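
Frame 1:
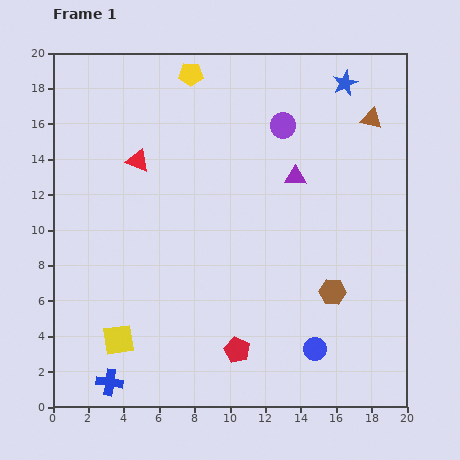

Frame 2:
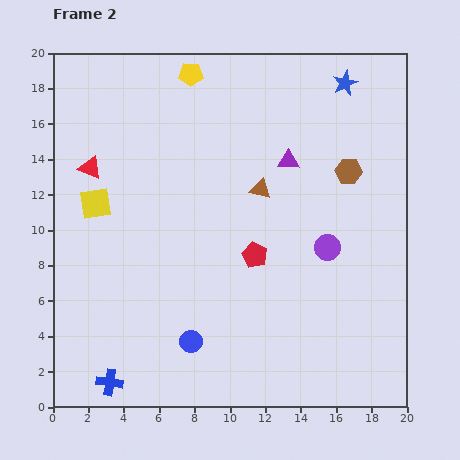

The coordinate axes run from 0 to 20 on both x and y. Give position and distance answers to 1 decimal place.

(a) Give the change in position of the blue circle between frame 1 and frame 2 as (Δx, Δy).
(-7.0, 0.4)

The blue circle was at (14.8, 3.3) in frame 1 and (7.8, 3.7) in frame 2.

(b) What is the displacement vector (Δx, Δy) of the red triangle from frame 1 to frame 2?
(-2.7, -0.4)

The red triangle was at (4.8, 13.9) in frame 1 and (2.1, 13.5) in frame 2.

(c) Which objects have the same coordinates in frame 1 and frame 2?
the blue cross, the blue star, the yellow pentagon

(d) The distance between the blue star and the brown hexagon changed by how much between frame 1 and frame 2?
-6.8

Distance in frame 1: 11.8. Distance in frame 2: 5.0.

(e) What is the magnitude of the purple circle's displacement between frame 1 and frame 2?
7.3

The purple circle moved from (13.0, 15.9) to (15.5, 9.0), a distance of √(2.5² + 6.9²) ≈ 7.3.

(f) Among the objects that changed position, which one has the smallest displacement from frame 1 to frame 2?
the purple triangle

(moved 1.0)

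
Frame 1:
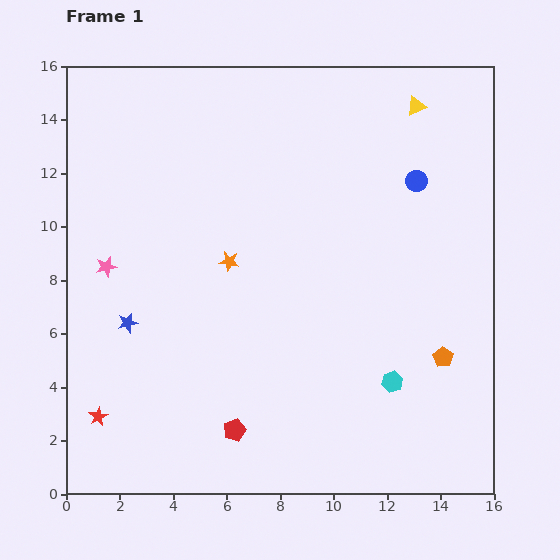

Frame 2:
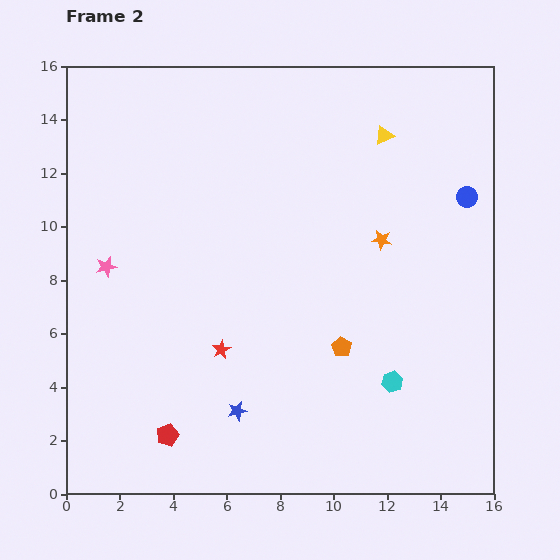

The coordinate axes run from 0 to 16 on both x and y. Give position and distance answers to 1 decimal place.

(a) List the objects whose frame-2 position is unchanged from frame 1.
the cyan hexagon, the pink star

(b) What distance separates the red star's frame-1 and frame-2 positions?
5.2

The red star moved from (1.2, 2.9) to (5.8, 5.4), a distance of √(4.6² + 2.5²) ≈ 5.2.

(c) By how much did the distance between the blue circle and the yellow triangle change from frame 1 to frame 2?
+1.1

Distance in frame 1: 2.8. Distance in frame 2: 3.9.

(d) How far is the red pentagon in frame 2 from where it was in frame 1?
2.5

The red pentagon moved from (6.3, 2.4) to (3.8, 2.2), a distance of √(2.5² + 0.2²) ≈ 2.5.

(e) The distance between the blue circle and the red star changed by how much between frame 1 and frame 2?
-4.0

Distance in frame 1: 14.8. Distance in frame 2: 10.8.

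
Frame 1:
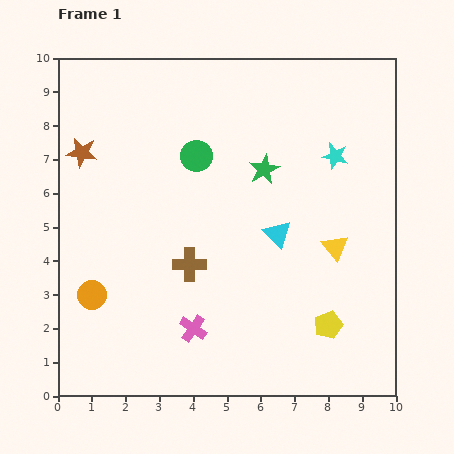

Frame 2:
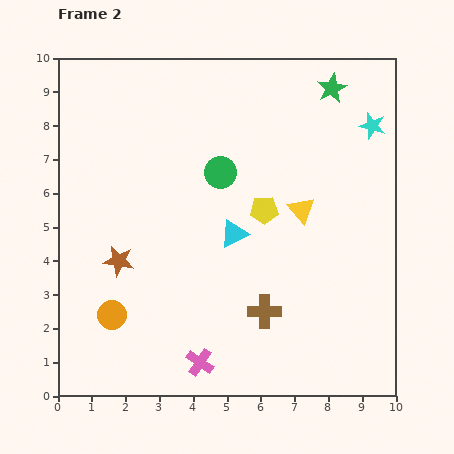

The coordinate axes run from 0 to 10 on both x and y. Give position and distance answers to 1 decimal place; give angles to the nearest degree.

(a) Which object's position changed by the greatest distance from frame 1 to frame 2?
the yellow pentagon

(moved 3.9; next 3.4)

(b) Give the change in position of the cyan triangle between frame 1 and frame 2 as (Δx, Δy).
(-1.3, 0.0)

The cyan triangle was at (6.5, 4.8) in frame 1 and (5.2, 4.8) in frame 2.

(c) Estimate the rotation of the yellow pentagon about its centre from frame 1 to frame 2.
19° clockwise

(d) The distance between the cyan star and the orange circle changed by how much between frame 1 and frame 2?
+1.2

Distance in frame 1: 8.3. Distance in frame 2: 9.5.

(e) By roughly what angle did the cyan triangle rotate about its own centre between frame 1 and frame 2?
48° clockwise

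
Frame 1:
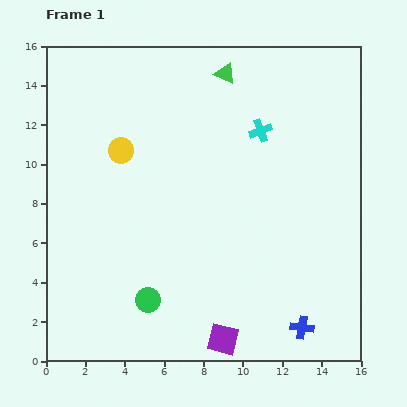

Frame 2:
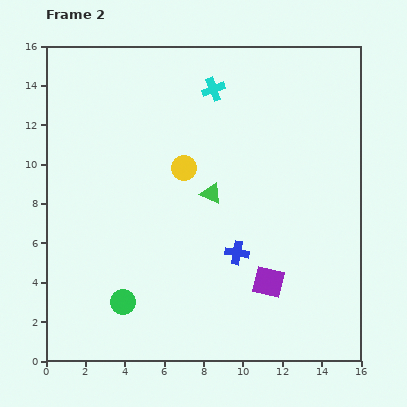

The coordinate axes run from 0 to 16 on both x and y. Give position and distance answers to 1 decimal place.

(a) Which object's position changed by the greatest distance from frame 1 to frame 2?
the green triangle

(moved 6.1; next 5.0)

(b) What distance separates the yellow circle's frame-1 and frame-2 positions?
3.3

The yellow circle moved from (3.8, 10.7) to (7.0, 9.8), a distance of √(3.2² + 0.9²) ≈ 3.3.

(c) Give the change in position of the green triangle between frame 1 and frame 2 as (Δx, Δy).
(-0.7, -6.1)

The green triangle was at (9.1, 14.6) in frame 1 and (8.4, 8.5) in frame 2.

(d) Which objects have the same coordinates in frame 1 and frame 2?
none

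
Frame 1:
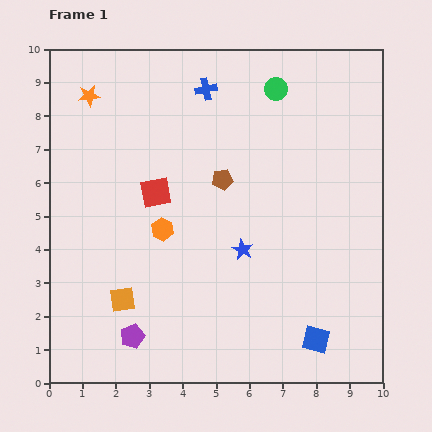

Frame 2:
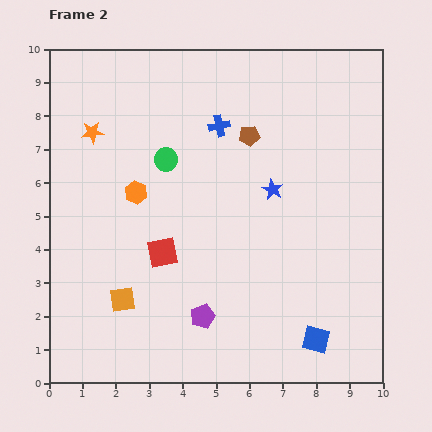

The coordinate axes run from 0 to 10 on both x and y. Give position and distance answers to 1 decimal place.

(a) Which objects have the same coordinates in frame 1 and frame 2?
the orange square, the blue square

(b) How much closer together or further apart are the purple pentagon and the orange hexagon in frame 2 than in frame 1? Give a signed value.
+0.9

Distance in frame 1: 3.3. Distance in frame 2: 4.2.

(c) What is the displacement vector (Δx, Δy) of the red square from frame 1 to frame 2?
(0.2, -1.8)

The red square was at (3.2, 5.7) in frame 1 and (3.4, 3.9) in frame 2.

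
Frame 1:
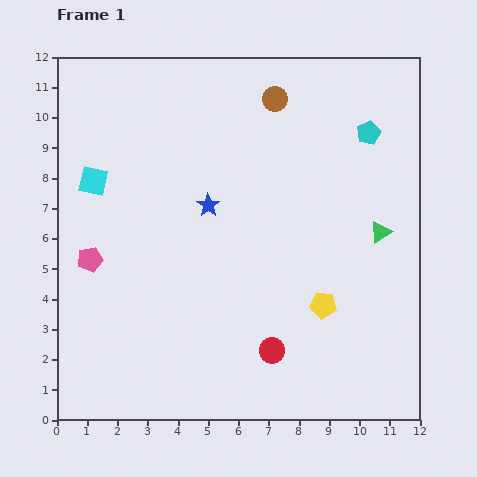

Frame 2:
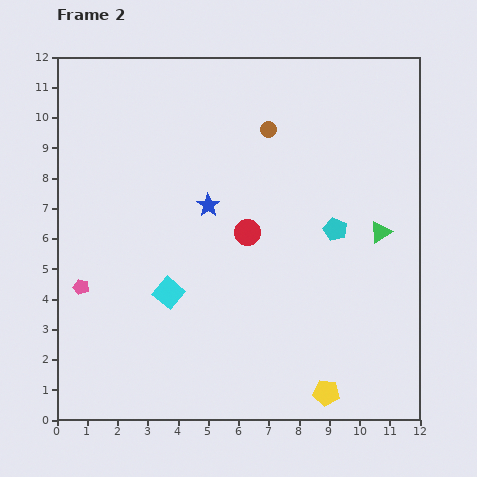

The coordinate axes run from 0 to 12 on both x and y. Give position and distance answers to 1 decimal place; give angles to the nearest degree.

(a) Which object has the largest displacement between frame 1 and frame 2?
the cyan square

(moved 4.5; next 4.0)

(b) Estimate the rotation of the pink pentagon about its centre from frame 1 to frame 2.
30° clockwise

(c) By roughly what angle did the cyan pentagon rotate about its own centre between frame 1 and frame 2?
23° counter-clockwise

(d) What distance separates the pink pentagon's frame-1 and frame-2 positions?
0.9

The pink pentagon moved from (1.1, 5.3) to (0.8, 4.4), a distance of √(0.3² + 0.9²) ≈ 0.9.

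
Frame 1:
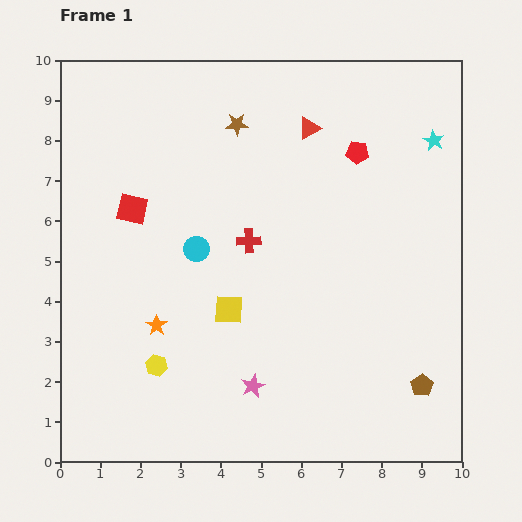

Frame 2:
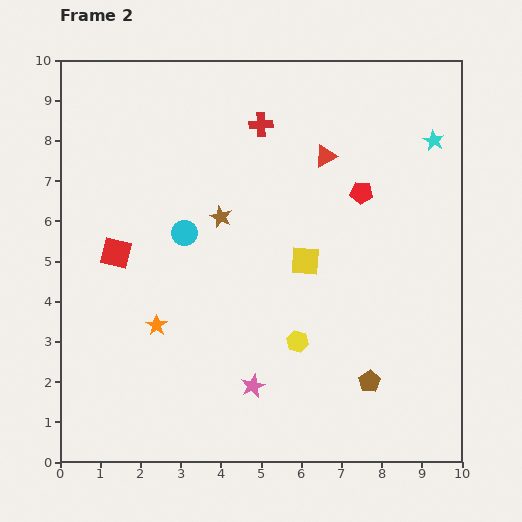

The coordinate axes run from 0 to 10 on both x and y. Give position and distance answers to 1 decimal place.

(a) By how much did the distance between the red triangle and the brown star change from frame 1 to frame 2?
+1.2

Distance in frame 1: 1.8. Distance in frame 2: 3.0.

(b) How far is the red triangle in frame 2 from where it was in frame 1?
0.8

The red triangle moved from (6.2, 8.3) to (6.6, 7.6), a distance of √(0.4² + 0.7²) ≈ 0.8.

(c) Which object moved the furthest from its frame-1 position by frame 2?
the yellow hexagon

(moved 3.6; next 2.9)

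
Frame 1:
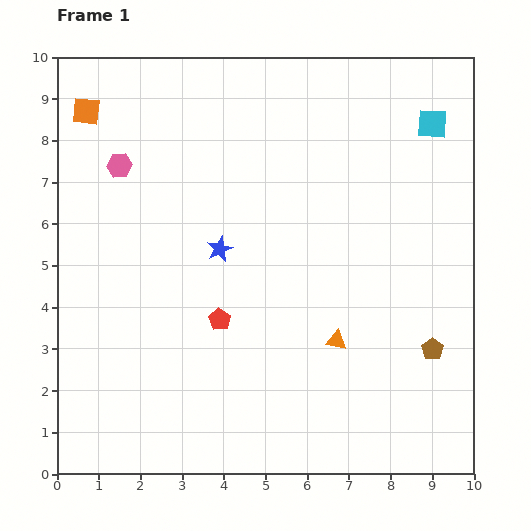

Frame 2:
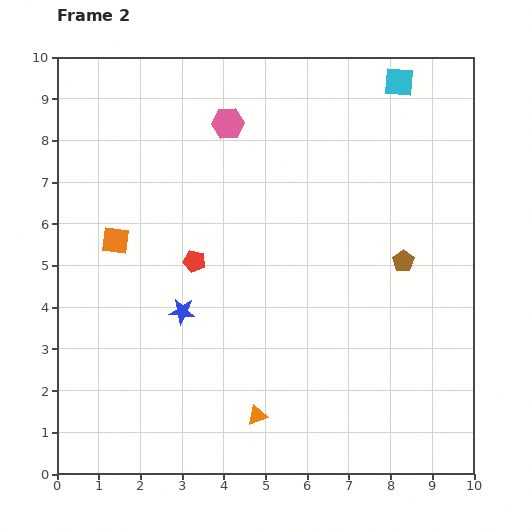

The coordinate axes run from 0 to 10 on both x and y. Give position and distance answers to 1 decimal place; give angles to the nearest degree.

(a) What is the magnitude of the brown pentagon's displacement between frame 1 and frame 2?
2.2

The brown pentagon moved from (9.0, 3.0) to (8.3, 5.1), a distance of √(0.7² + 2.1²) ≈ 2.2.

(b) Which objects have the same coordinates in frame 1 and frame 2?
none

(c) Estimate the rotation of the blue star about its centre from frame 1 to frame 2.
30° clockwise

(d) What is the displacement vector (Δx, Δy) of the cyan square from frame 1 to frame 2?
(-0.8, 1.0)

The cyan square was at (9.0, 8.4) in frame 1 and (8.2, 9.4) in frame 2.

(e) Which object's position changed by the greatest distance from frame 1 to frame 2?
the orange square

(moved 3.2; next 2.8)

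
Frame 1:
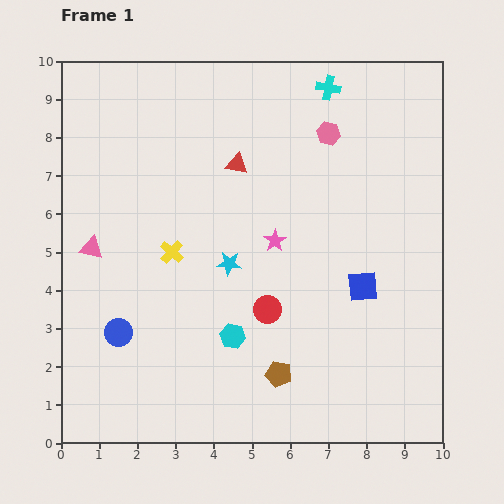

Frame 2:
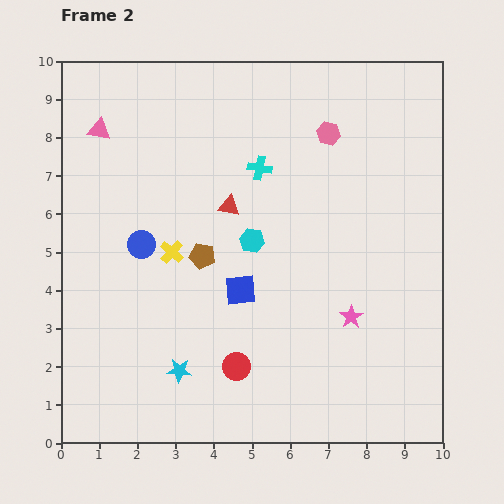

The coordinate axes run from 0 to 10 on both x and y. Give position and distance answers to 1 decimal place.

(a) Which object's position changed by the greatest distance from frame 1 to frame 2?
the brown pentagon

(moved 3.7; next 3.2)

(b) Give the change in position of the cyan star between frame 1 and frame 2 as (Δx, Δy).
(-1.3, -2.8)

The cyan star was at (4.4, 4.7) in frame 1 and (3.1, 1.9) in frame 2.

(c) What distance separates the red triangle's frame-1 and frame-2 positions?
1.1

The red triangle moved from (4.6, 7.3) to (4.4, 6.2), a distance of √(0.2² + 1.1²) ≈ 1.1.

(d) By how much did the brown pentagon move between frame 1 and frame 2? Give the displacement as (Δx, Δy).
(-2.0, 3.1)

The brown pentagon was at (5.7, 1.8) in frame 1 and (3.7, 4.9) in frame 2.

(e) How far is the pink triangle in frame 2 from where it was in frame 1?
3.1

The pink triangle moved from (0.8, 5.1) to (1.0, 8.2), a distance of √(0.2² + 3.1²) ≈ 3.1.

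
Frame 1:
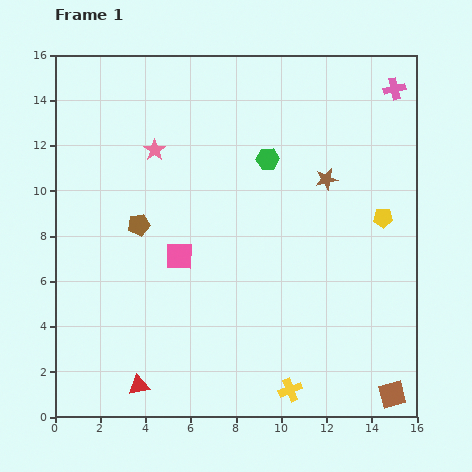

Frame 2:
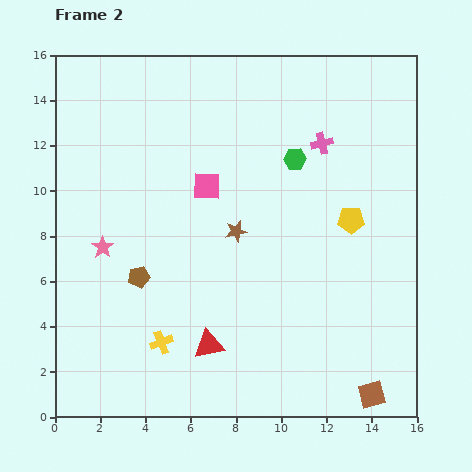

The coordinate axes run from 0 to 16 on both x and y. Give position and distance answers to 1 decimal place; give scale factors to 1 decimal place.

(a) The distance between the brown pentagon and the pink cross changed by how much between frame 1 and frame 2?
-2.8

Distance in frame 1: 12.8. Distance in frame 2: 10.0.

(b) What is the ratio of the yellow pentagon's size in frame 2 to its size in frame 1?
1.4×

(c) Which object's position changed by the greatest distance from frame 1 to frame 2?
the yellow cross

(moved 6.1; next 4.9)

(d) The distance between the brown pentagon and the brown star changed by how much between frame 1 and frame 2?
-3.8

Distance in frame 1: 8.5. Distance in frame 2: 4.7.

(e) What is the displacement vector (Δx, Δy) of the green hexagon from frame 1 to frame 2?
(1.2, 0.0)

The green hexagon was at (9.4, 11.4) in frame 1 and (10.6, 11.4) in frame 2.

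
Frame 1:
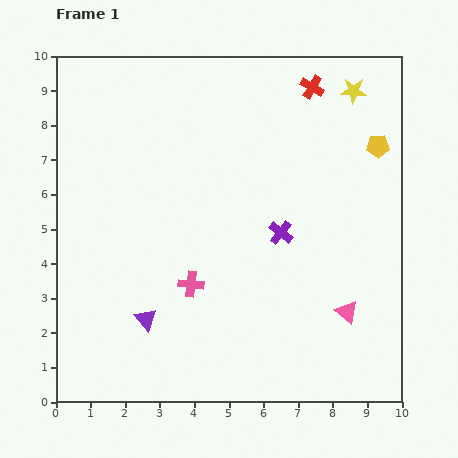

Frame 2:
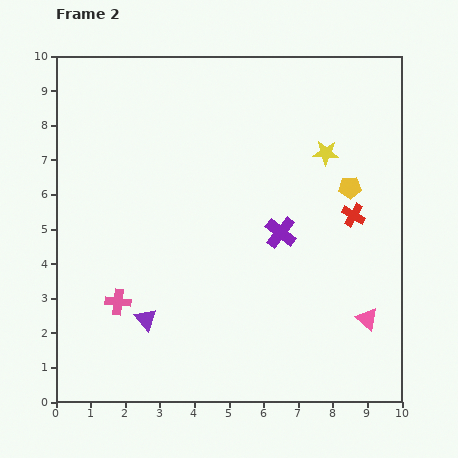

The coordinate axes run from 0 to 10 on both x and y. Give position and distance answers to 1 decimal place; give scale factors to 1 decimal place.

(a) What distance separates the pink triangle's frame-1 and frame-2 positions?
0.6

The pink triangle moved from (8.4, 2.6) to (9.0, 2.4), a distance of √(0.6² + 0.2²) ≈ 0.6.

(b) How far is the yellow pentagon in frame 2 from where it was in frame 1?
1.4

The yellow pentagon moved from (9.3, 7.4) to (8.5, 6.2), a distance of √(0.8² + 1.2²) ≈ 1.4.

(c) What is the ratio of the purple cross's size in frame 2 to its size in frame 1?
1.3×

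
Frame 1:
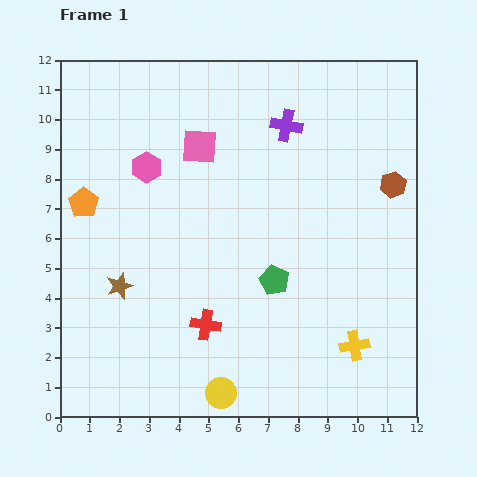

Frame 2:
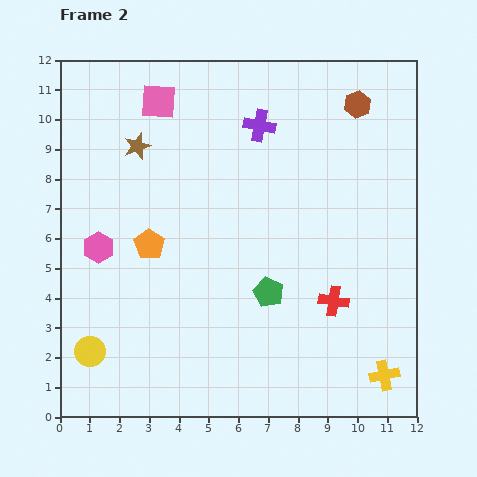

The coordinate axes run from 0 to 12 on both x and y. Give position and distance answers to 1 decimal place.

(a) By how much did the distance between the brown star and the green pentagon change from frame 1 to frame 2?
+1.4

Distance in frame 1: 5.2. Distance in frame 2: 6.6.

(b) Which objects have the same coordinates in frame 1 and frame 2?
none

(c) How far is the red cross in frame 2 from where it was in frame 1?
4.4

The red cross moved from (4.9, 3.1) to (9.2, 3.9), a distance of √(4.3² + 0.8²) ≈ 4.4.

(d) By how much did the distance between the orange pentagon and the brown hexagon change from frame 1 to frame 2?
-2.0

Distance in frame 1: 10.4. Distance in frame 2: 8.4.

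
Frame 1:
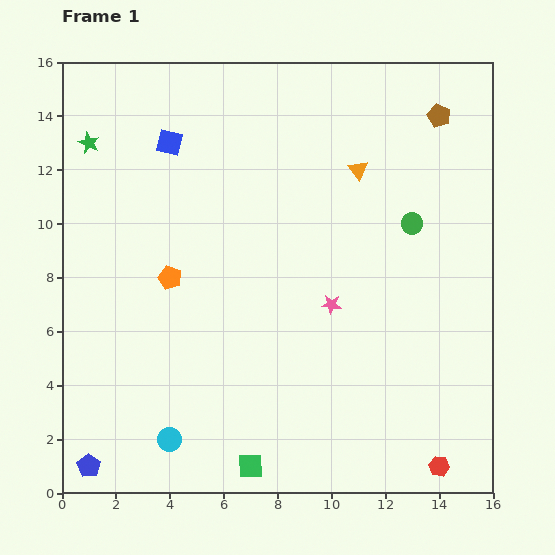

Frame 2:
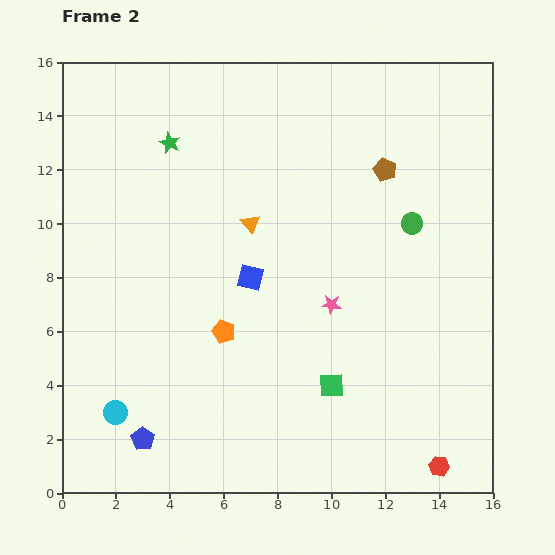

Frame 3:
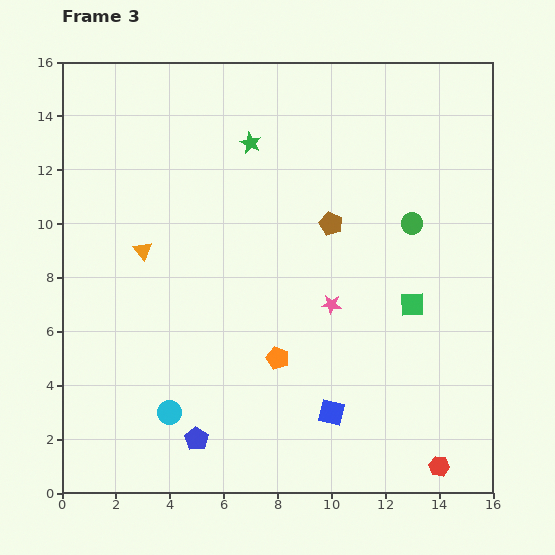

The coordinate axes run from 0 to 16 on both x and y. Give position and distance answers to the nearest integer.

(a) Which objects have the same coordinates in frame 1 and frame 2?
the pink star, the red hexagon, the green circle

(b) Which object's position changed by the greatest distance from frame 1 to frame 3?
the blue square

(moved 12; next 9)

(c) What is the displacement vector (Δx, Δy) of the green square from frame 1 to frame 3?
(6, 6)

The green square was at (7, 1) in frame 1 and (13, 7) in frame 3.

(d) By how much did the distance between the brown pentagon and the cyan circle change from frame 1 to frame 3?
-7

Distance in frame 1: 16. Distance in frame 3: 9.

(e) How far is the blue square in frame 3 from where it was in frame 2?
6

The blue square moved from (7, 8) to (10, 3), a distance of √(3² + 5²) ≈ 6.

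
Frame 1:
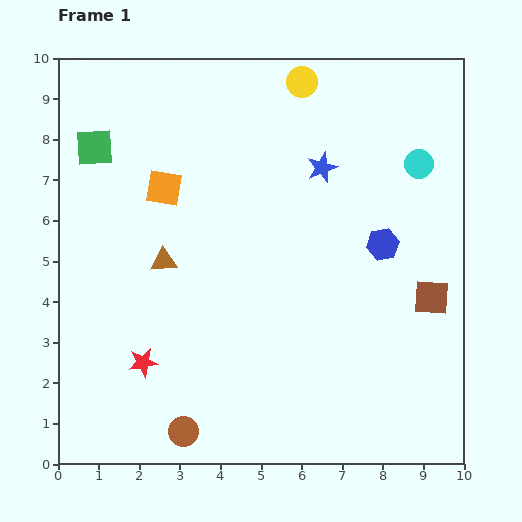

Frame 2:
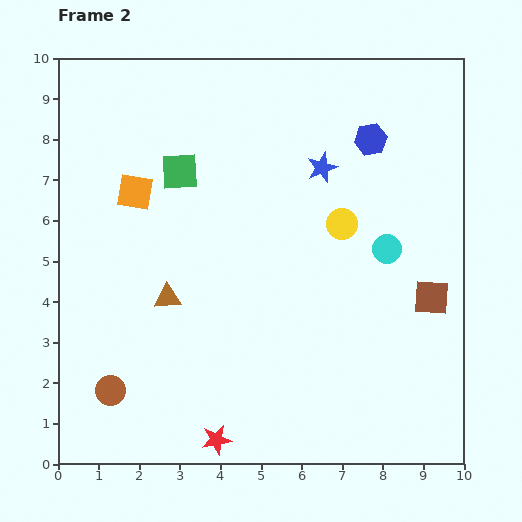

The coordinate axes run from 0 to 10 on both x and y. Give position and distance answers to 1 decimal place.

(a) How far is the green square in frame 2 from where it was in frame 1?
2.2

The green square moved from (0.9, 7.8) to (3.0, 7.2), a distance of √(2.1² + 0.6²) ≈ 2.2.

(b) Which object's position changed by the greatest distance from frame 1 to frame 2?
the yellow circle

(moved 3.6; next 2.6)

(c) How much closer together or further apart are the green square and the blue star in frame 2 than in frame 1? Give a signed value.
-2.1

Distance in frame 1: 5.6. Distance in frame 2: 3.5.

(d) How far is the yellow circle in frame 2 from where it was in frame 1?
3.6

The yellow circle moved from (6.0, 9.4) to (7.0, 5.9), a distance of √(1.0² + 3.5²) ≈ 3.6.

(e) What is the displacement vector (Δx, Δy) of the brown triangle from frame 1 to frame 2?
(0.1, -0.9)

The brown triangle was at (2.6, 5.0) in frame 1 and (2.7, 4.1) in frame 2.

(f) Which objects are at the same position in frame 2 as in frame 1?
the blue star, the brown square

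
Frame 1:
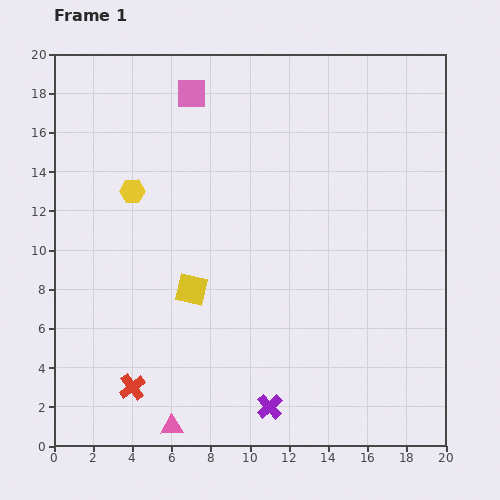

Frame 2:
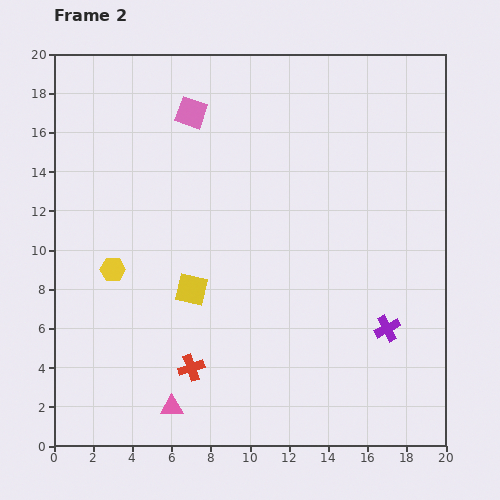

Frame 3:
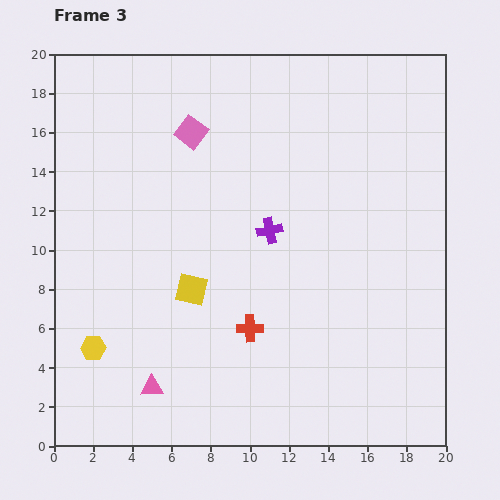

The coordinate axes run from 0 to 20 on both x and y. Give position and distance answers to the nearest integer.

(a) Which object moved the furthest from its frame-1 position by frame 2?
the purple cross

(moved 7; next 4)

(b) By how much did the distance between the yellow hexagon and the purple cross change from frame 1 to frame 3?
-2

Distance in frame 1: 13. Distance in frame 3: 11.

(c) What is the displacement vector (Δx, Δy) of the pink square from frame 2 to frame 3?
(0, -1)

The pink square was at (7, 17) in frame 2 and (7, 16) in frame 3.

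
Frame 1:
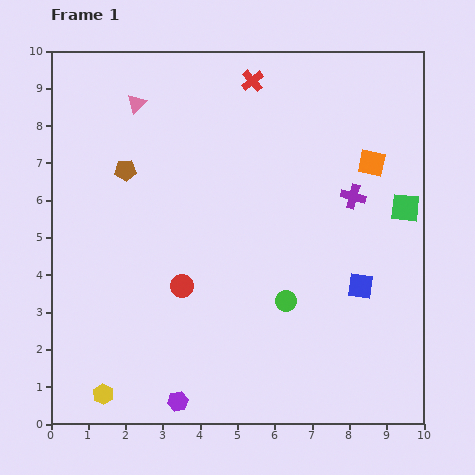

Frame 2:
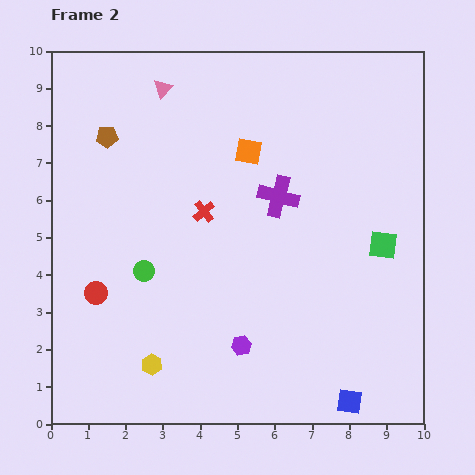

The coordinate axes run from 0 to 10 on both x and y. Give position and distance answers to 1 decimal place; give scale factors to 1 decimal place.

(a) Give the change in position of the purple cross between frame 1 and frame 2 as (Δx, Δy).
(-2.0, 0.0)

The purple cross was at (8.1, 6.1) in frame 1 and (6.1, 6.1) in frame 2.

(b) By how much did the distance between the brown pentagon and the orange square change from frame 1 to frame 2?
-2.8

Distance in frame 1: 6.6. Distance in frame 2: 3.8.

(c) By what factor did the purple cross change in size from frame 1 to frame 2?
1.7×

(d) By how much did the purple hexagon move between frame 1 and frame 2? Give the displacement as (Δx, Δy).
(1.7, 1.5)

The purple hexagon was at (3.4, 0.6) in frame 1 and (5.1, 2.1) in frame 2.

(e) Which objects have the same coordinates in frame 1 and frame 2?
none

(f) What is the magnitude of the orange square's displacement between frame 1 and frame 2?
3.3

The orange square moved from (8.6, 7.0) to (5.3, 7.3), a distance of √(3.3² + 0.3²) ≈ 3.3.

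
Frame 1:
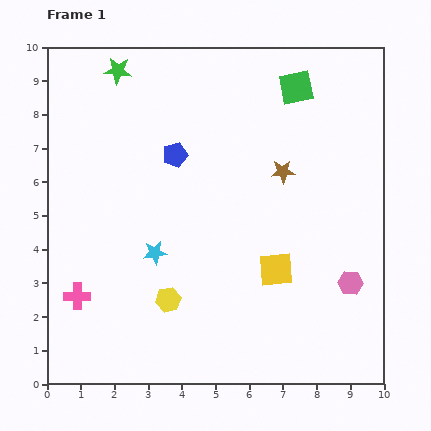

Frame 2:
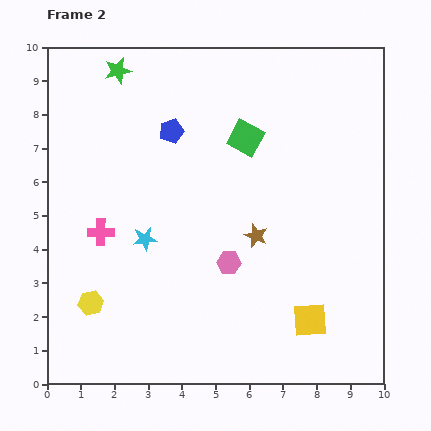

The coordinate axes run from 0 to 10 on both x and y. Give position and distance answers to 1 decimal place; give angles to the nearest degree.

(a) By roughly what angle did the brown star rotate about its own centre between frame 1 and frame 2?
24° clockwise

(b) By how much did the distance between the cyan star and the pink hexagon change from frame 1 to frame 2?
-3.3

Distance in frame 1: 5.9. Distance in frame 2: 2.6.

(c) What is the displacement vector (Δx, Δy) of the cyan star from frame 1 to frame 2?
(-0.3, 0.4)

The cyan star was at (3.2, 3.9) in frame 1 and (2.9, 4.3) in frame 2.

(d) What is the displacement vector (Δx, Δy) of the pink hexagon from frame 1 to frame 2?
(-3.6, 0.6)

The pink hexagon was at (9.0, 3.0) in frame 1 and (5.4, 3.6) in frame 2.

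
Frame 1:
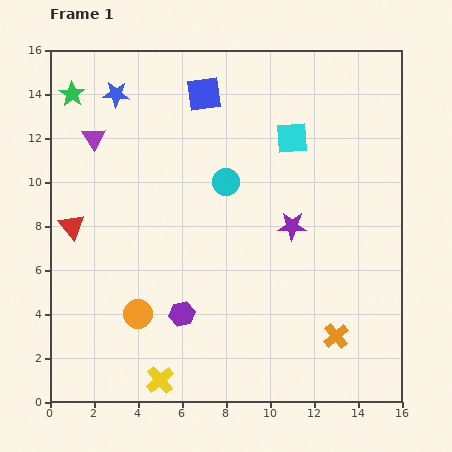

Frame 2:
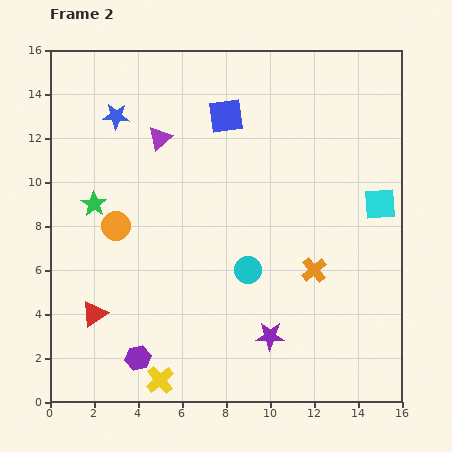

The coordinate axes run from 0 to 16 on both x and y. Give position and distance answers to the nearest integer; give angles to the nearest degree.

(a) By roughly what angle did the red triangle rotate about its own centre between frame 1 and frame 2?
34° clockwise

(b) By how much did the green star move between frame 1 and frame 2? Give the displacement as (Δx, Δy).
(1, -5)

The green star was at (1, 14) in frame 1 and (2, 9) in frame 2.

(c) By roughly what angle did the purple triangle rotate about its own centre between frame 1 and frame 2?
20° clockwise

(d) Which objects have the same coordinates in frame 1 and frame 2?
the yellow cross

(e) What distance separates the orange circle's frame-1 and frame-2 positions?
4

The orange circle moved from (4, 4) to (3, 8), a distance of √(1² + 4²) ≈ 4.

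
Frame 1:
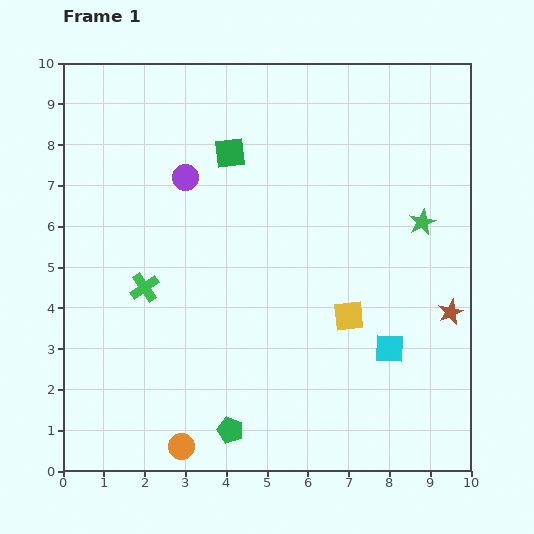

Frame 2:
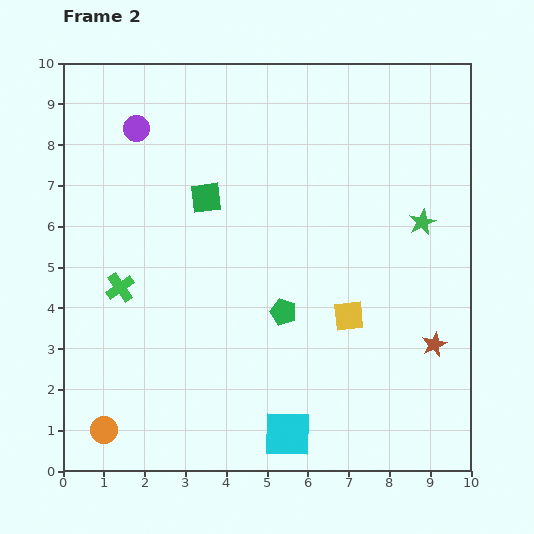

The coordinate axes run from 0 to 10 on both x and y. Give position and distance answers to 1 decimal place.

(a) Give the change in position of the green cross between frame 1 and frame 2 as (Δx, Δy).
(-0.6, 0.0)

The green cross was at (2.0, 4.5) in frame 1 and (1.4, 4.5) in frame 2.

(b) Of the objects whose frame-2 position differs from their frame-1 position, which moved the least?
the green cross

(moved 0.6)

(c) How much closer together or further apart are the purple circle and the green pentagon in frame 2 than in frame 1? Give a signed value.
-0.5

Distance in frame 1: 6.3. Distance in frame 2: 5.8.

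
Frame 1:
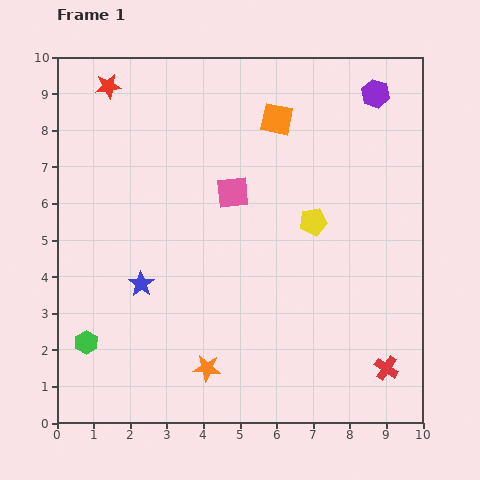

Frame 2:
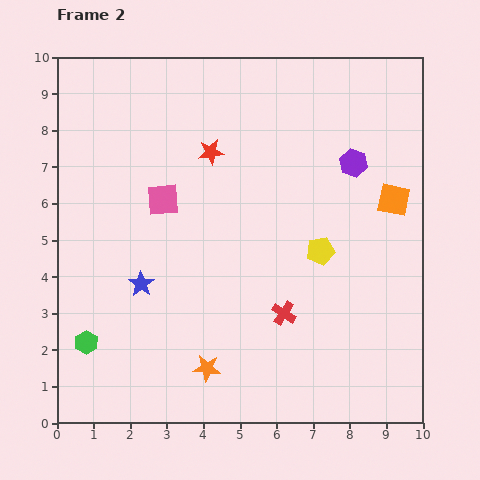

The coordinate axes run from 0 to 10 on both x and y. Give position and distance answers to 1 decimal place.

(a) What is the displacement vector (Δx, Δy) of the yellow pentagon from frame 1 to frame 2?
(0.2, -0.8)

The yellow pentagon was at (7.0, 5.5) in frame 1 and (7.2, 4.7) in frame 2.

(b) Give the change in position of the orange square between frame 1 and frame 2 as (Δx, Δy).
(3.2, -2.2)

The orange square was at (6.0, 8.3) in frame 1 and (9.2, 6.1) in frame 2.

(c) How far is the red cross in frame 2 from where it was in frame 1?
3.2

The red cross moved from (9.0, 1.5) to (6.2, 3.0), a distance of √(2.8² + 1.5²) ≈ 3.2.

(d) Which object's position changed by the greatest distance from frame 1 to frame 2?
the orange square

(moved 3.9; next 3.3)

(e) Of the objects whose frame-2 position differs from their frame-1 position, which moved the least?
the yellow pentagon

(moved 0.8)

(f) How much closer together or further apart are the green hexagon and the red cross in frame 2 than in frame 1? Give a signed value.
-2.7

Distance in frame 1: 8.2. Distance in frame 2: 5.5.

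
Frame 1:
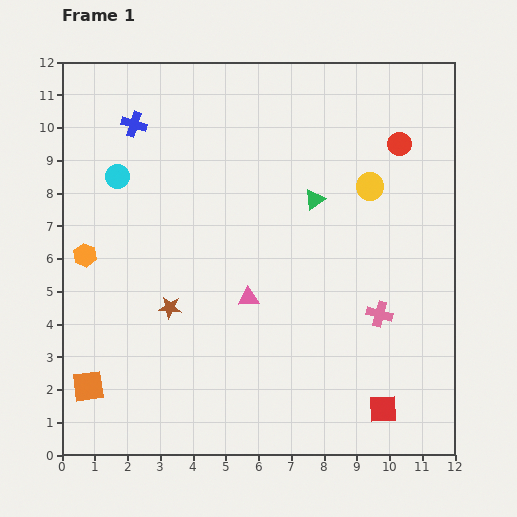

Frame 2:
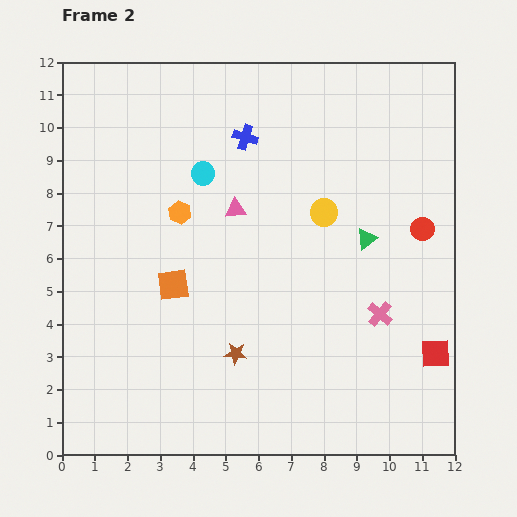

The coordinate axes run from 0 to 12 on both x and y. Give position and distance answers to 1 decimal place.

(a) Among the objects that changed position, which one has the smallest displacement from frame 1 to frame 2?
the yellow circle

(moved 1.6)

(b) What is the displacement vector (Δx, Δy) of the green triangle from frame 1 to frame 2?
(1.6, -1.2)

The green triangle was at (7.7, 7.8) in frame 1 and (9.3, 6.6) in frame 2.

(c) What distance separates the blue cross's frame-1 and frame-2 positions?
3.4

The blue cross moved from (2.2, 10.1) to (5.6, 9.7), a distance of √(3.4² + 0.4²) ≈ 3.4.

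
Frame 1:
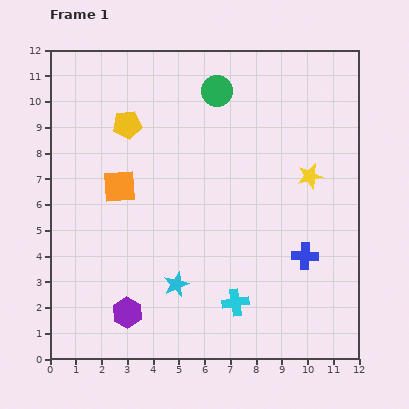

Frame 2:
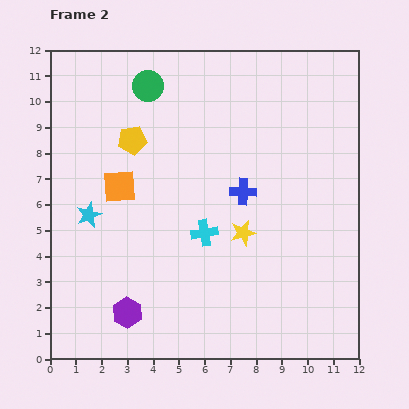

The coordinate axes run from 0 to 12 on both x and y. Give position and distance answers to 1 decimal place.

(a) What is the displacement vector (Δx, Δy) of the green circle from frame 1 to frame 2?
(-2.7, 0.2)

The green circle was at (6.5, 10.4) in frame 1 and (3.8, 10.6) in frame 2.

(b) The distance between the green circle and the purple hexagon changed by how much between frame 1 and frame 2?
-0.5

Distance in frame 1: 9.3. Distance in frame 2: 8.8.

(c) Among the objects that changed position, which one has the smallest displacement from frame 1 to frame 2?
the yellow pentagon

(moved 0.6)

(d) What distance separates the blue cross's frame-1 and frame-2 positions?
3.5

The blue cross moved from (9.9, 4.0) to (7.5, 6.5), a distance of √(2.4² + 2.5²) ≈ 3.5.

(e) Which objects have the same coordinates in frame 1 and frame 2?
the orange square, the purple hexagon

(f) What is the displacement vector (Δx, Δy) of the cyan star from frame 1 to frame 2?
(-3.4, 2.7)

The cyan star was at (4.9, 2.9) in frame 1 and (1.5, 5.6) in frame 2.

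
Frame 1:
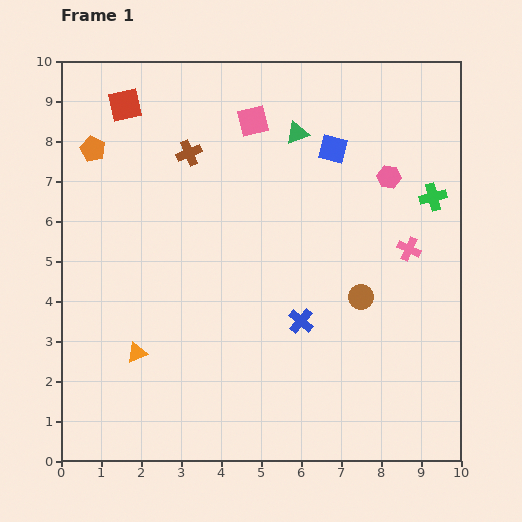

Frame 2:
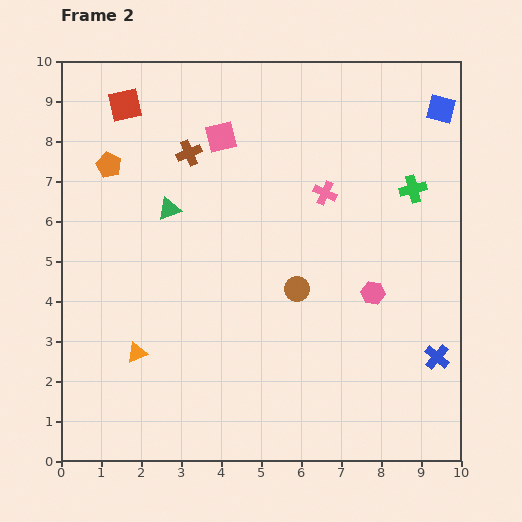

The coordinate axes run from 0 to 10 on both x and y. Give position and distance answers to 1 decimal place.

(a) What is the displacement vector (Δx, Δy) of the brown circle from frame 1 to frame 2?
(-1.6, 0.2)

The brown circle was at (7.5, 4.1) in frame 1 and (5.9, 4.3) in frame 2.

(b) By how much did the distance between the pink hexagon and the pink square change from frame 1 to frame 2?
+1.7

Distance in frame 1: 3.7. Distance in frame 2: 5.4.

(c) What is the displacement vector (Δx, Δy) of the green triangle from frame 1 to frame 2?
(-3.2, -1.9)

The green triangle was at (5.9, 8.2) in frame 1 and (2.7, 6.3) in frame 2.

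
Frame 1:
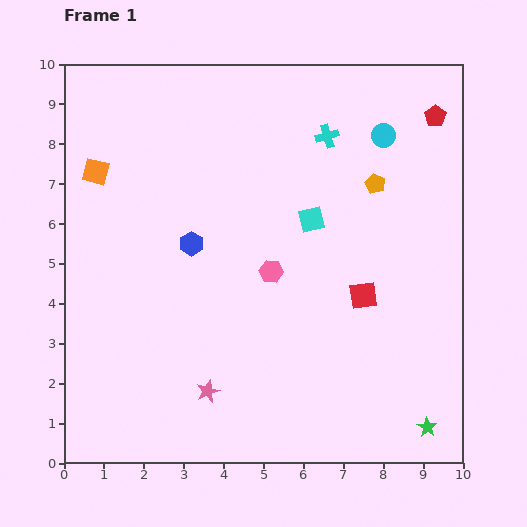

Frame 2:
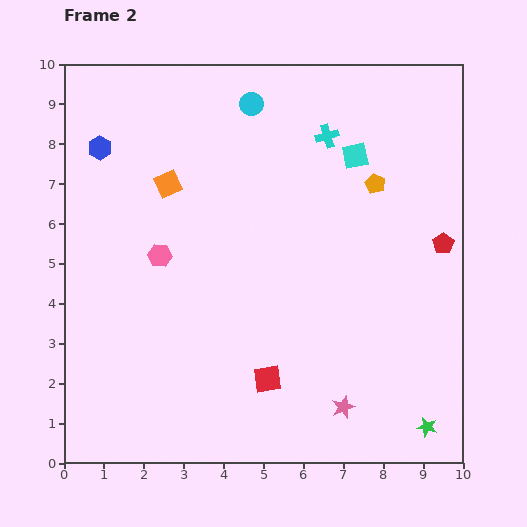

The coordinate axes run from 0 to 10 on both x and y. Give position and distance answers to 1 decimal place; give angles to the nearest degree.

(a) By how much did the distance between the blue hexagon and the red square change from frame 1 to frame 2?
+2.7

Distance in frame 1: 4.5. Distance in frame 2: 7.2.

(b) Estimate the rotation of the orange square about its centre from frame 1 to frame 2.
39° counter-clockwise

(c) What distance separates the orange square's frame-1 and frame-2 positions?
1.8

The orange square moved from (0.8, 7.3) to (2.6, 7.0), a distance of √(1.8² + 0.3²) ≈ 1.8.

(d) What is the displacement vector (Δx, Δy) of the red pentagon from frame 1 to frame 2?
(0.2, -3.2)

The red pentagon was at (9.3, 8.7) in frame 1 and (9.5, 5.5) in frame 2.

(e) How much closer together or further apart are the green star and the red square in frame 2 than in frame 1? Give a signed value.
+0.5

Distance in frame 1: 3.7. Distance in frame 2: 4.2.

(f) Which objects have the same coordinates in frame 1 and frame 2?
the orange pentagon, the cyan cross, the green star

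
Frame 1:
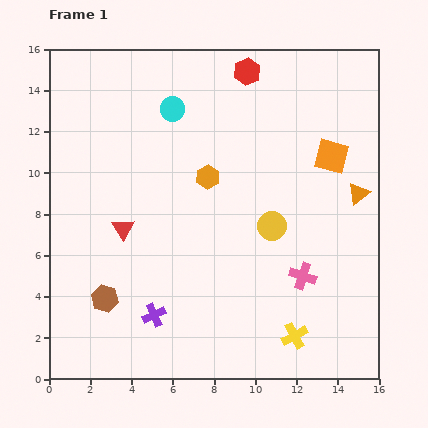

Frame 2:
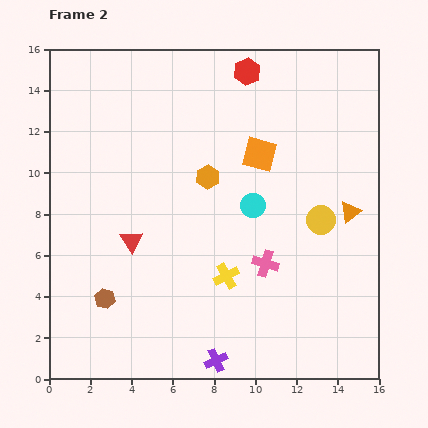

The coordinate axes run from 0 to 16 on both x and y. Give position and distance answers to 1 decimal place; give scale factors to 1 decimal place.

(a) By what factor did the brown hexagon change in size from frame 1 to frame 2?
0.8×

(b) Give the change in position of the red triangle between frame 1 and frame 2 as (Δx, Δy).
(0.4, -0.6)

The red triangle was at (3.6, 7.3) in frame 1 and (4.0, 6.7) in frame 2.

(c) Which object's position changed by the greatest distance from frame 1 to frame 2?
the cyan circle

(moved 6.1; next 4.4)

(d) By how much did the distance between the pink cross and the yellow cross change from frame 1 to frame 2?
-0.9

Distance in frame 1: 2.9. Distance in frame 2: 2.0.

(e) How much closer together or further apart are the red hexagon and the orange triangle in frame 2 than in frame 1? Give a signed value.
+0.4

Distance in frame 1: 8.0. Distance in frame 2: 8.4.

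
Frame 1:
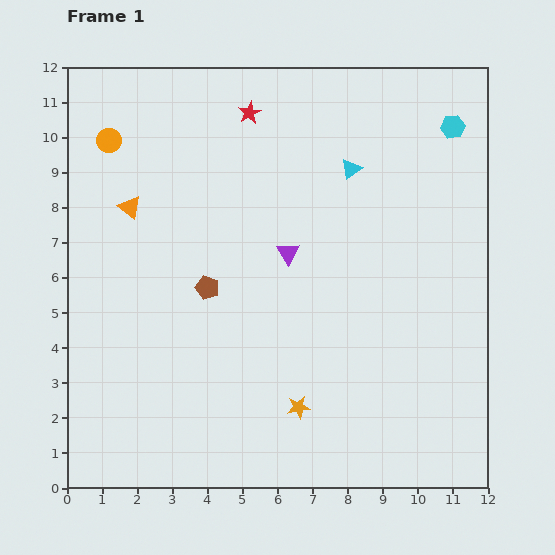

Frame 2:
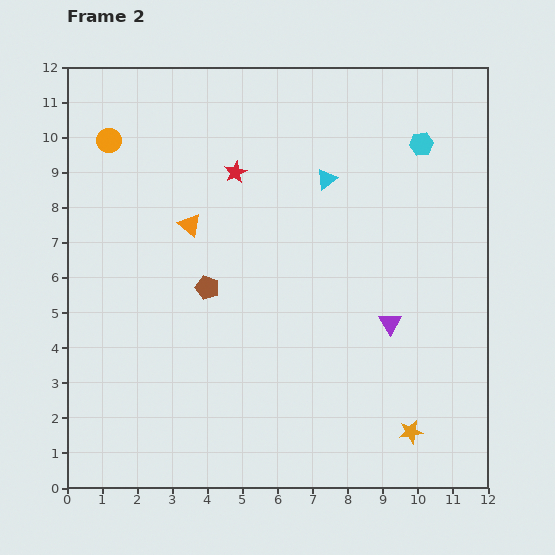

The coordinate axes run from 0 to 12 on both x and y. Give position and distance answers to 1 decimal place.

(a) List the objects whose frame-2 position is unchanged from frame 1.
the orange circle, the brown pentagon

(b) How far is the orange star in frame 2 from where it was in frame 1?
3.3

The orange star moved from (6.6, 2.3) to (9.8, 1.6), a distance of √(3.2² + 0.7²) ≈ 3.3.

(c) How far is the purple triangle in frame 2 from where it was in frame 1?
3.5

The purple triangle moved from (6.3, 6.7) to (9.2, 4.7), a distance of √(2.9² + 2.0²) ≈ 3.5.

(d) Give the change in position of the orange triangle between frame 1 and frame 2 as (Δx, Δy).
(1.7, -0.5)

The orange triangle was at (1.8, 8.0) in frame 1 and (3.5, 7.5) in frame 2.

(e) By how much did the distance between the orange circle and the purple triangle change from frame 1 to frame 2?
+3.5

Distance in frame 1: 6.0. Distance in frame 2: 9.5.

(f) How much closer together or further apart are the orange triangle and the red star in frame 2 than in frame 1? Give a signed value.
-2.3

Distance in frame 1: 4.3. Distance in frame 2: 2.0.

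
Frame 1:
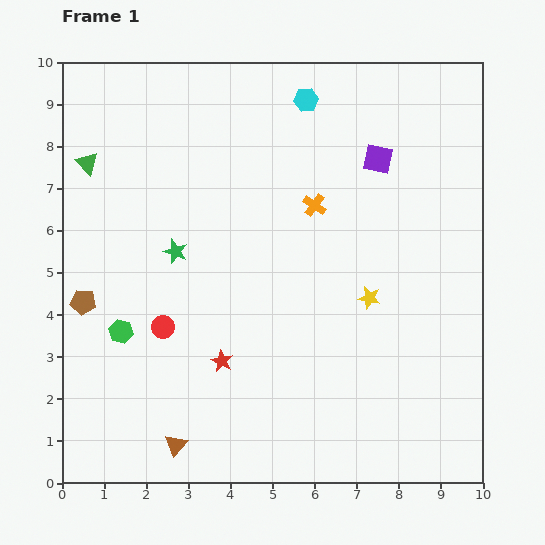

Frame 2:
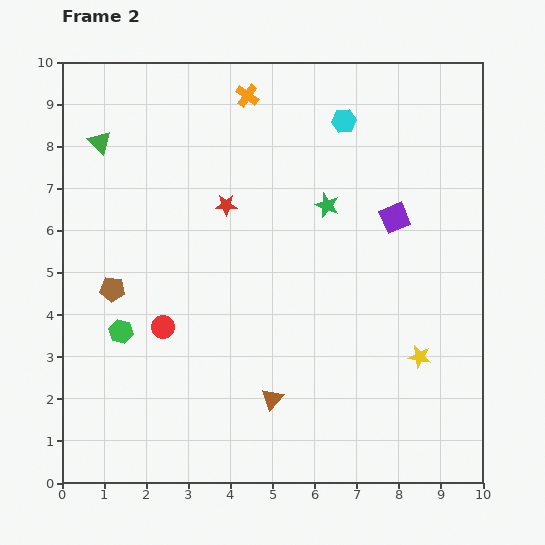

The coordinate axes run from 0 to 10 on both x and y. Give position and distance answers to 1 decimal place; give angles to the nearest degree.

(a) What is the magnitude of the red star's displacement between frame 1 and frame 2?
3.7

The red star moved from (3.8, 2.9) to (3.9, 6.6), a distance of √(0.1² + 3.7²) ≈ 3.7.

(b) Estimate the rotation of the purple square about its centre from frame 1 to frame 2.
35° counter-clockwise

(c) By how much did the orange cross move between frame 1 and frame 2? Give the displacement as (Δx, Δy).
(-1.6, 2.6)

The orange cross was at (6.0, 6.6) in frame 1 and (4.4, 9.2) in frame 2.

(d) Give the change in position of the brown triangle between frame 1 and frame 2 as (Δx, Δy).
(2.3, 1.1)

The brown triangle was at (2.7, 0.9) in frame 1 and (5.0, 2.0) in frame 2.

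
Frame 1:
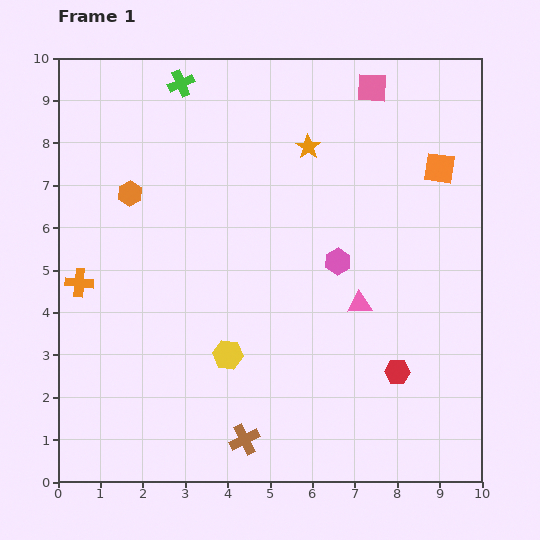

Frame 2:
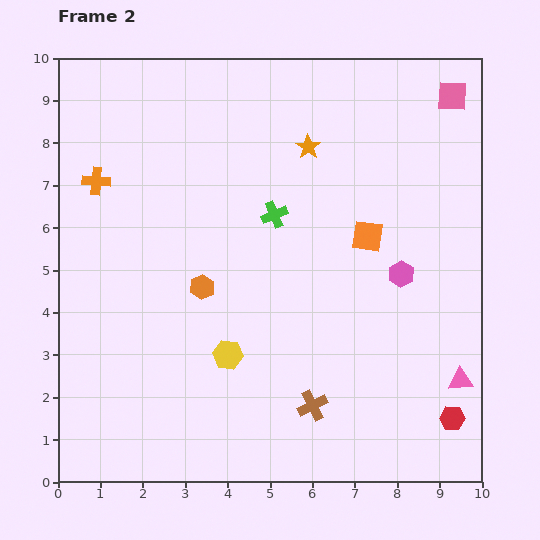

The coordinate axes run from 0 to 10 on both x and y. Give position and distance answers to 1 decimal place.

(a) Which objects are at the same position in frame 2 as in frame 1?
the yellow hexagon, the orange star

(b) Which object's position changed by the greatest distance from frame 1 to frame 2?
the green cross

(moved 3.8; next 3.0)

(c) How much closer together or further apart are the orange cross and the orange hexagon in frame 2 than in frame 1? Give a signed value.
+1.1

Distance in frame 1: 2.4. Distance in frame 2: 3.5.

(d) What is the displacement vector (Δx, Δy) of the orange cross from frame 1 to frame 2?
(0.4, 2.4)

The orange cross was at (0.5, 4.7) in frame 1 and (0.9, 7.1) in frame 2.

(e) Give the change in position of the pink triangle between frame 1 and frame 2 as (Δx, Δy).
(2.4, -1.8)

The pink triangle was at (7.1, 4.2) in frame 1 and (9.5, 2.4) in frame 2.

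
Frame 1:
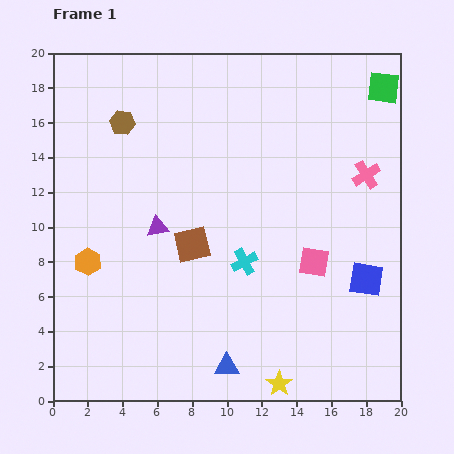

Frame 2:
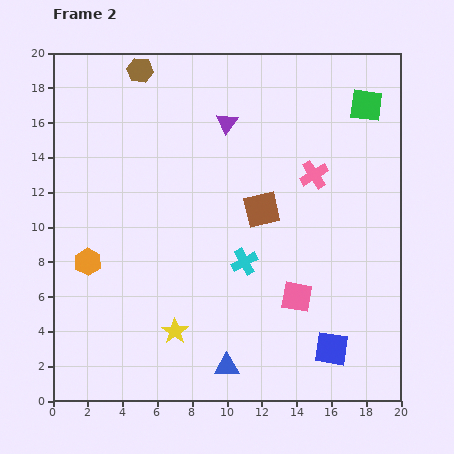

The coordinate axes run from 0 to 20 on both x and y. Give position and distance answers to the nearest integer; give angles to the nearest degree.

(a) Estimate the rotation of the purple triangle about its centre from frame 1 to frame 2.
44° counter-clockwise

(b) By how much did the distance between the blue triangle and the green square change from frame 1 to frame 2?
-1

Distance in frame 1: 18. Distance in frame 2: 17.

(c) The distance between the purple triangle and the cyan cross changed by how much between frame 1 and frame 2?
+3

Distance in frame 1: 5. Distance in frame 2: 8.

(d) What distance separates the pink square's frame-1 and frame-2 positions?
2

The pink square moved from (15, 8) to (14, 6), a distance of √(1² + 2²) ≈ 2.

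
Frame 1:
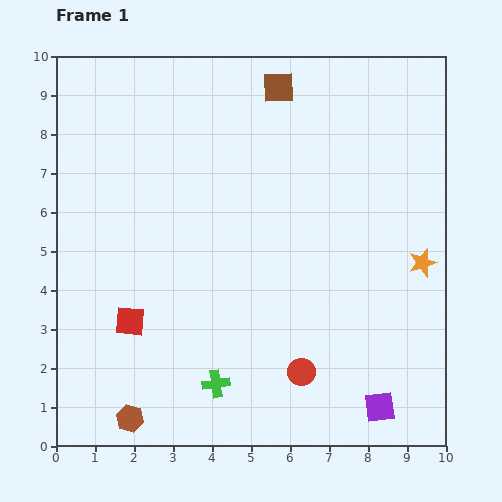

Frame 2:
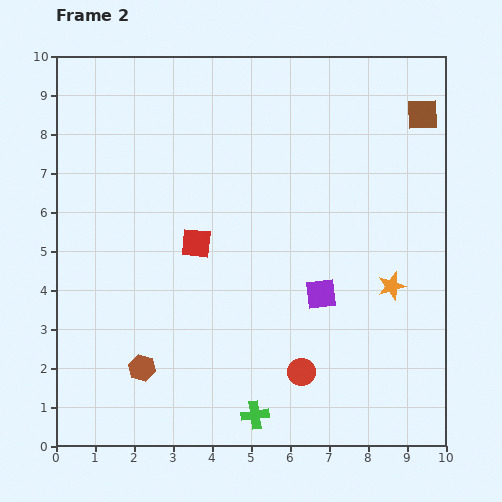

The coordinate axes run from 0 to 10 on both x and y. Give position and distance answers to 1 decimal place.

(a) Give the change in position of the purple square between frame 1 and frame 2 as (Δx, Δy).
(-1.5, 2.9)

The purple square was at (8.3, 1.0) in frame 1 and (6.8, 3.9) in frame 2.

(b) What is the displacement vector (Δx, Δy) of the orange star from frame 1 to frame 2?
(-0.8, -0.6)

The orange star was at (9.4, 4.7) in frame 1 and (8.6, 4.1) in frame 2.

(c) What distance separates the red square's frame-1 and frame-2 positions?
2.6

The red square moved from (1.9, 3.2) to (3.6, 5.2), a distance of √(1.7² + 2.0²) ≈ 2.6.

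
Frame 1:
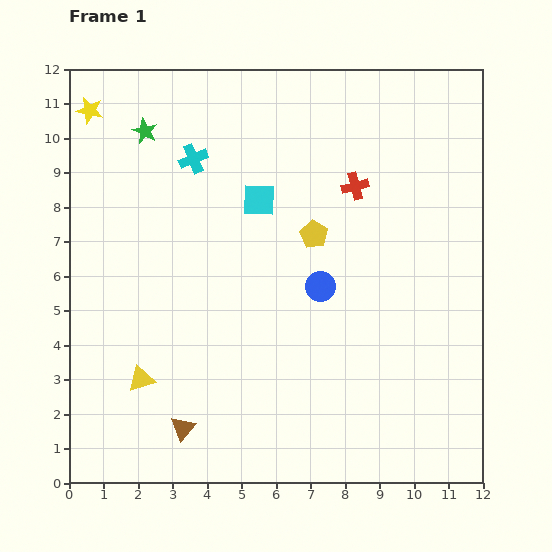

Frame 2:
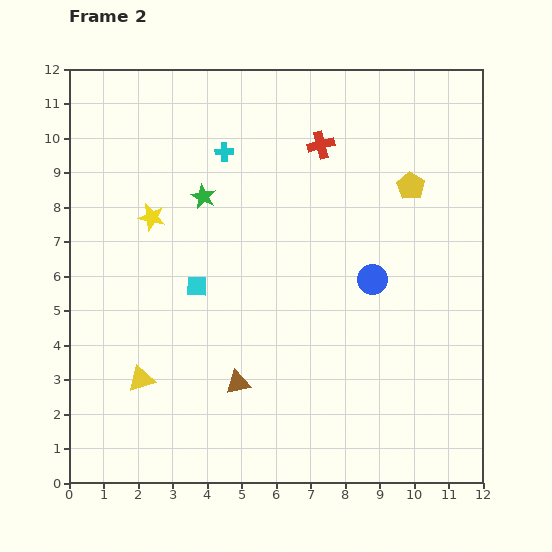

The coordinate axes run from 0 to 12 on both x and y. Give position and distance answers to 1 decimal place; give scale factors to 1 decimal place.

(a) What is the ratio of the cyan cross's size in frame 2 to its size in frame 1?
0.6×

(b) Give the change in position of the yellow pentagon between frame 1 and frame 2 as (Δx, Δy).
(2.8, 1.4)

The yellow pentagon was at (7.1, 7.2) in frame 1 and (9.9, 8.6) in frame 2.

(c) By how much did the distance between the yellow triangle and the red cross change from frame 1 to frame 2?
+0.2

Distance in frame 1: 8.4. Distance in frame 2: 8.6.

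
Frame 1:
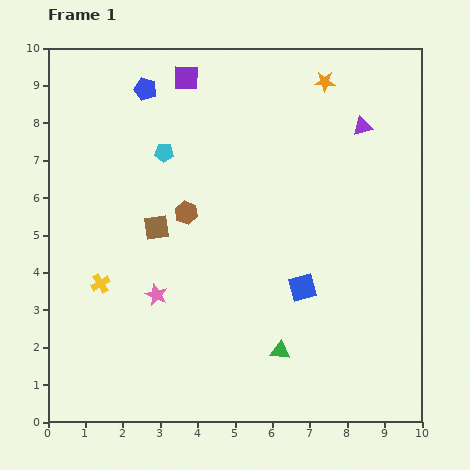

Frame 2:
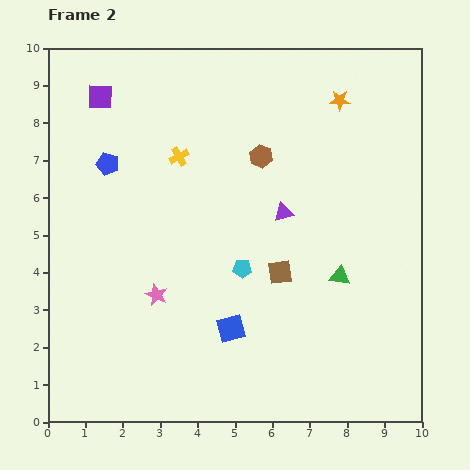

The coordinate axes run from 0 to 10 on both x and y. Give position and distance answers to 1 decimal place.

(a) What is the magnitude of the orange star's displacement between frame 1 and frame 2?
0.6

The orange star moved from (7.4, 9.1) to (7.8, 8.6), a distance of √(0.4² + 0.5²) ≈ 0.6.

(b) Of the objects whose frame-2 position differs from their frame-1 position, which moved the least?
the orange star

(moved 0.6)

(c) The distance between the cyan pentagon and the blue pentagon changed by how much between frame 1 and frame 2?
+2.8

Distance in frame 1: 1.8. Distance in frame 2: 4.6.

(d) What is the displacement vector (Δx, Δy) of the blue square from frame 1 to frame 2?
(-1.9, -1.1)

The blue square was at (6.8, 3.6) in frame 1 and (4.9, 2.5) in frame 2.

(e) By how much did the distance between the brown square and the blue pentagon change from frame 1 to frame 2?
+1.7

Distance in frame 1: 3.7. Distance in frame 2: 5.4.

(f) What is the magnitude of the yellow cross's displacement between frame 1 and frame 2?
4.0

The yellow cross moved from (1.4, 3.7) to (3.5, 7.1), a distance of √(2.1² + 3.4²) ≈ 4.0.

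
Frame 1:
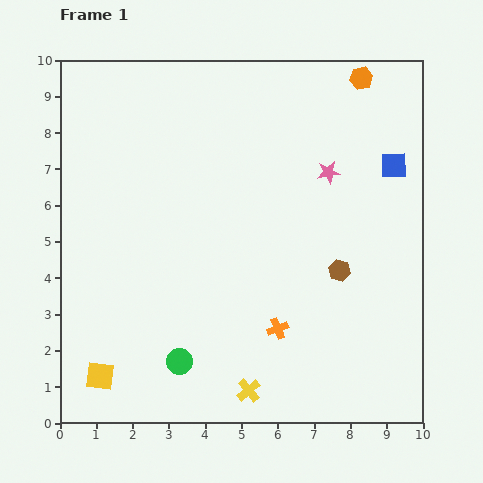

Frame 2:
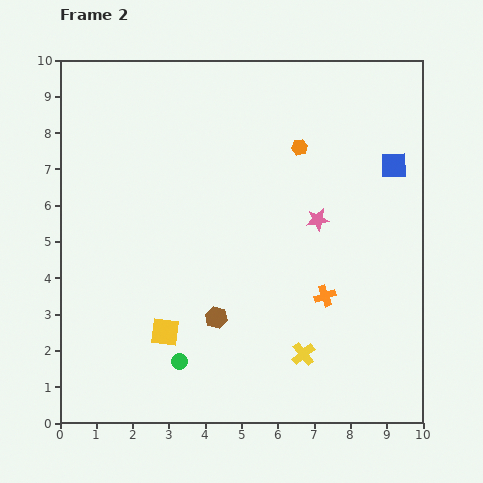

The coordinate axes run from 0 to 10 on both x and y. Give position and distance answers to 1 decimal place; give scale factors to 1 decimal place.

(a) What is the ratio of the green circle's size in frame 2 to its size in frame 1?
0.6×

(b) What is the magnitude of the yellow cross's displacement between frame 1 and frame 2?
1.8

The yellow cross moved from (5.2, 0.9) to (6.7, 1.9), a distance of √(1.5² + 1.0²) ≈ 1.8.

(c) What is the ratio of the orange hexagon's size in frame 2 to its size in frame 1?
0.7×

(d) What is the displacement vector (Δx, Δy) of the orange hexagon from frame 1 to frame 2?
(-1.7, -1.9)

The orange hexagon was at (8.3, 9.5) in frame 1 and (6.6, 7.6) in frame 2.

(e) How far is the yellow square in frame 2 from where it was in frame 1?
2.2

The yellow square moved from (1.1, 1.3) to (2.9, 2.5), a distance of √(1.8² + 1.2²) ≈ 2.2.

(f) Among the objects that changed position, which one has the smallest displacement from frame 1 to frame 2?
the pink star

(moved 1.3)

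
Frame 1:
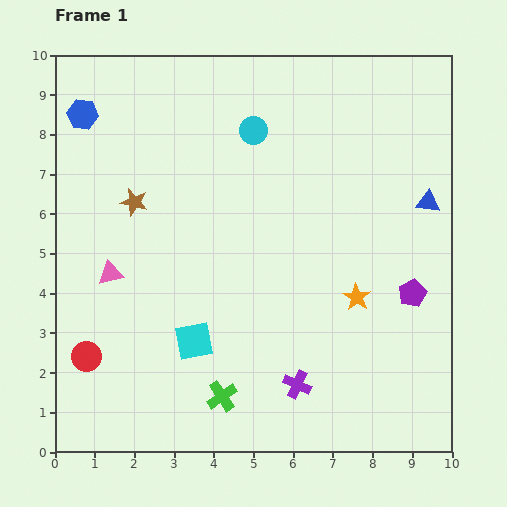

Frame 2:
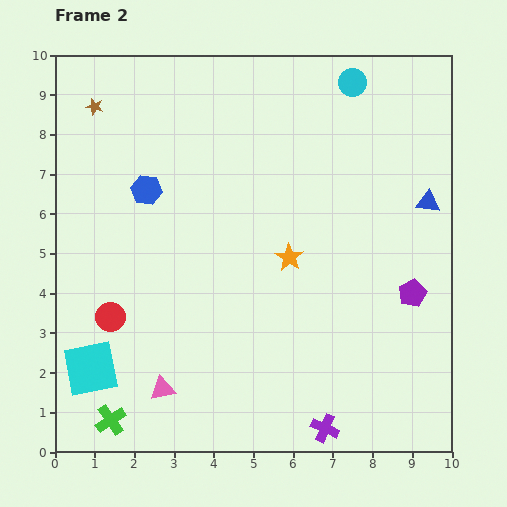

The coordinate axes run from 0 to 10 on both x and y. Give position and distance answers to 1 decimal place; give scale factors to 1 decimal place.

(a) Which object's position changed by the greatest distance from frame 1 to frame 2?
the pink triangle

(moved 3.2; next 2.9)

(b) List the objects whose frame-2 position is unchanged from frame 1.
the blue triangle, the purple pentagon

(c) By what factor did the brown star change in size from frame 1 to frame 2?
0.6×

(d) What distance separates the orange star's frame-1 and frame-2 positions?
2.0

The orange star moved from (7.6, 3.9) to (5.9, 4.9), a distance of √(1.7² + 1.0²) ≈ 2.0.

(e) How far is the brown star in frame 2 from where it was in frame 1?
2.6

The brown star moved from (2.0, 6.3) to (1.0, 8.7), a distance of √(1.0² + 2.4²) ≈ 2.6.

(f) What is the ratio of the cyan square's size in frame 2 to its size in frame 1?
1.4×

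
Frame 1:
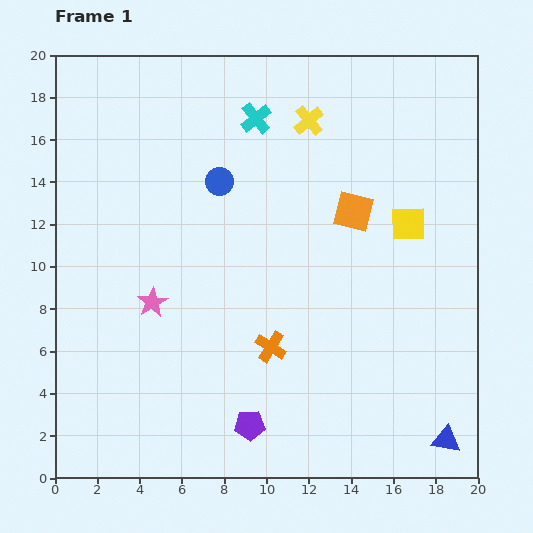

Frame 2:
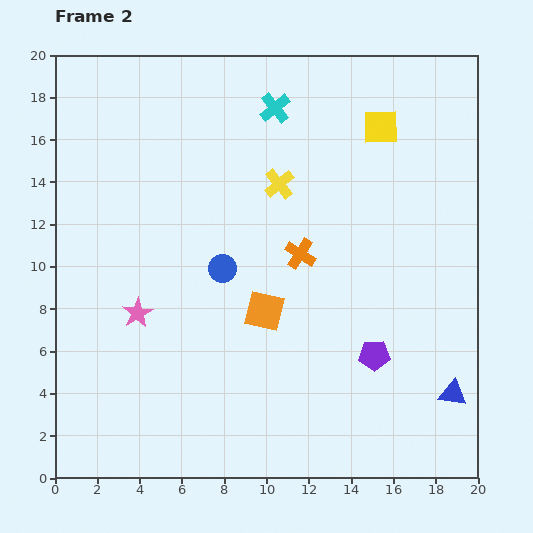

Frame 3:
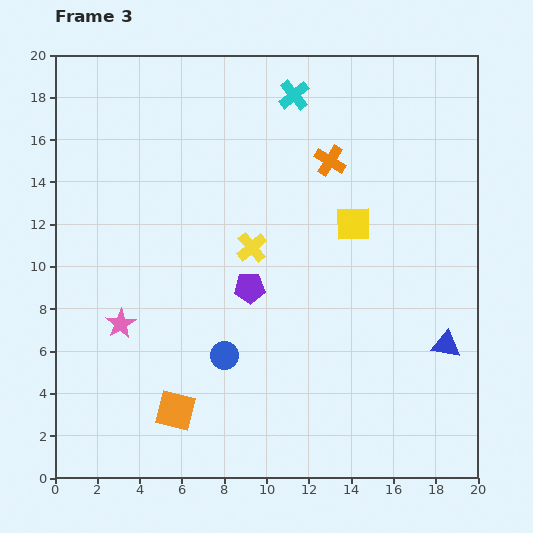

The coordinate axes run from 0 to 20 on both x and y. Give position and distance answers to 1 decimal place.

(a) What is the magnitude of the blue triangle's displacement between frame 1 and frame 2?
2.2

The blue triangle moved from (18.5, 1.8) to (18.8, 4.0), a distance of √(0.3² + 2.2²) ≈ 2.2.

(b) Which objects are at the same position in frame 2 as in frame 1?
none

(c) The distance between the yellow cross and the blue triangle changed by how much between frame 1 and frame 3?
-6.1

Distance in frame 1: 16.4. Distance in frame 3: 10.3.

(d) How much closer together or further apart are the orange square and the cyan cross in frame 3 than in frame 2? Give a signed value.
+6.3

Distance in frame 2: 9.6. Distance in frame 3: 15.9.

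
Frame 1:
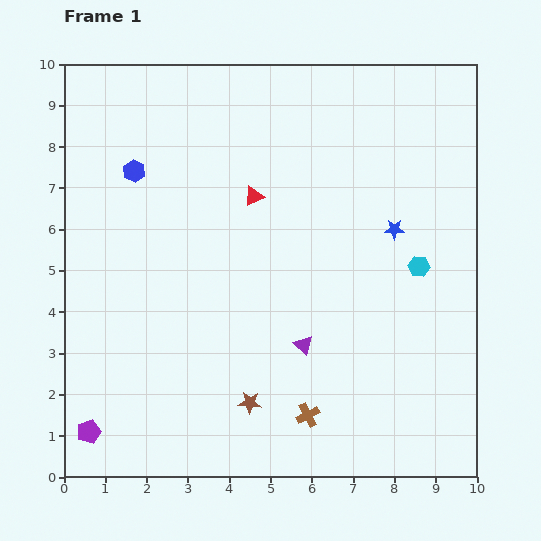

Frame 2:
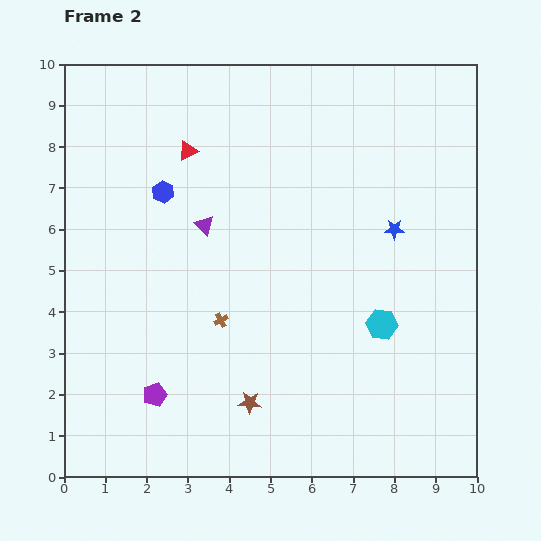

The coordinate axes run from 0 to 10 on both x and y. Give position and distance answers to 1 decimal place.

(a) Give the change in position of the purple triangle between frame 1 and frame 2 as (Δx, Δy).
(-2.4, 2.9)

The purple triangle was at (5.8, 3.2) in frame 1 and (3.4, 6.1) in frame 2.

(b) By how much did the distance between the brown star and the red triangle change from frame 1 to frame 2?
+1.3

Distance in frame 1: 5.0. Distance in frame 2: 6.3.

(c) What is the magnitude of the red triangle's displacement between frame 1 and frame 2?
1.9

The red triangle moved from (4.6, 6.8) to (3.0, 7.9), a distance of √(1.6² + 1.1²) ≈ 1.9.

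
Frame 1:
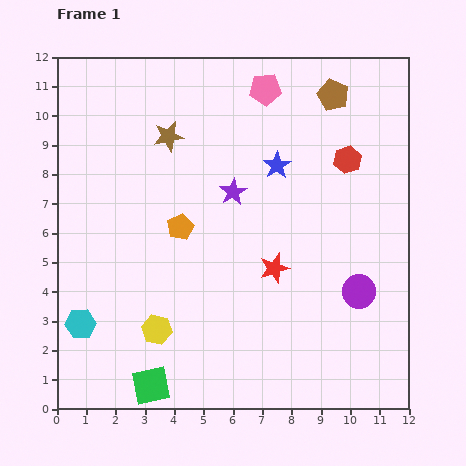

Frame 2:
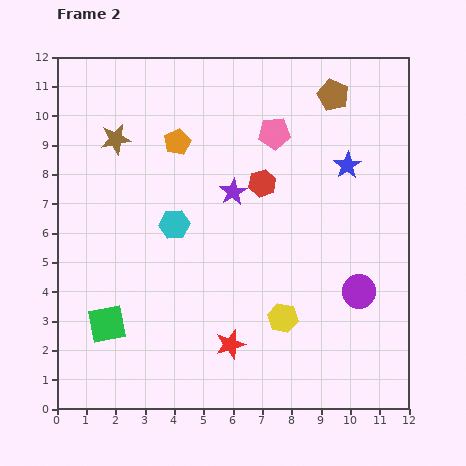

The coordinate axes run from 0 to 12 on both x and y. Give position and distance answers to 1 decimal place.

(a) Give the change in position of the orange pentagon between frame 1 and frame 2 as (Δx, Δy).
(-0.1, 2.9)

The orange pentagon was at (4.2, 6.2) in frame 1 and (4.1, 9.1) in frame 2.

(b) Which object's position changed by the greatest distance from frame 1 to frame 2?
the cyan hexagon

(moved 4.7; next 4.3)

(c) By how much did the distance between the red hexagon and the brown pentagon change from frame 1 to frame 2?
+1.5

Distance in frame 1: 2.3. Distance in frame 2: 3.8.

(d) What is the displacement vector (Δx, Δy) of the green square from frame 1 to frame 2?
(-1.5, 2.1)

The green square was at (3.2, 0.8) in frame 1 and (1.7, 2.9) in frame 2.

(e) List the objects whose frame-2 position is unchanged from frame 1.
the purple star, the brown pentagon, the purple circle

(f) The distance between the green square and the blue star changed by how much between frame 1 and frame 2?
+1.2

Distance in frame 1: 8.6. Distance in frame 2: 9.8.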